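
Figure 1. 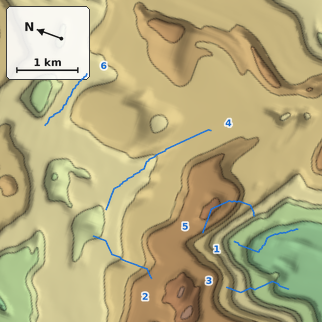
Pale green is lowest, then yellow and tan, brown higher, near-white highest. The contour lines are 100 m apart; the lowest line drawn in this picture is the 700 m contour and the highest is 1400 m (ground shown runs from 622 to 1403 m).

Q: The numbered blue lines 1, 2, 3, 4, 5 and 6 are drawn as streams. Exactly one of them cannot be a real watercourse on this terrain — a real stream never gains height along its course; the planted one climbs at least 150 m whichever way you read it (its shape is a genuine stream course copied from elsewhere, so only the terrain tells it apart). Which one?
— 5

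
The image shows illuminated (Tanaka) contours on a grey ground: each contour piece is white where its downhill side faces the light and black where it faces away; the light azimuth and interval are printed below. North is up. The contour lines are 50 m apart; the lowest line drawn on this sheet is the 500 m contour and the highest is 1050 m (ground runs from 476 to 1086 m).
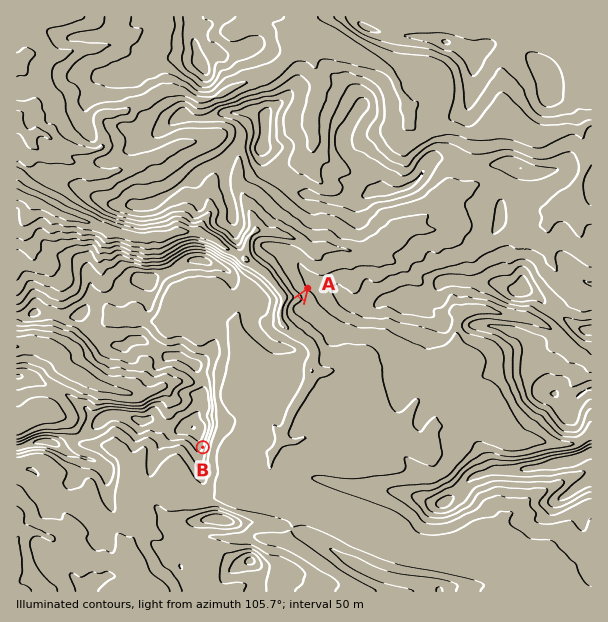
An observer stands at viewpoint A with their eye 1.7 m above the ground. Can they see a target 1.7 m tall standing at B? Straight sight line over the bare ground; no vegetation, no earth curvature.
yes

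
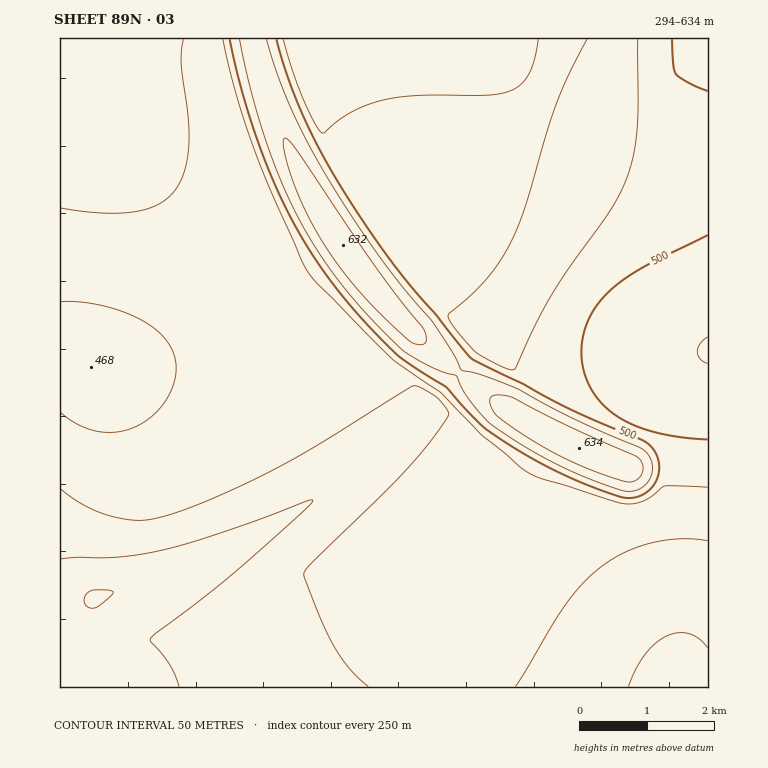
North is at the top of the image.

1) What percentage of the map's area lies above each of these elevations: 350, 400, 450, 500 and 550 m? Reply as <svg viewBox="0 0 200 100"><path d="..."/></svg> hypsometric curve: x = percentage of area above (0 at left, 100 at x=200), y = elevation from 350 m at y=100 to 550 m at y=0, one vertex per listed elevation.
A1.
<svg viewBox="0 0 200 100"><path d="M189 100l-38-25-85-25-40-25-14-25"/></svg>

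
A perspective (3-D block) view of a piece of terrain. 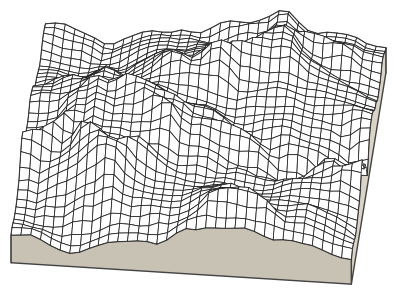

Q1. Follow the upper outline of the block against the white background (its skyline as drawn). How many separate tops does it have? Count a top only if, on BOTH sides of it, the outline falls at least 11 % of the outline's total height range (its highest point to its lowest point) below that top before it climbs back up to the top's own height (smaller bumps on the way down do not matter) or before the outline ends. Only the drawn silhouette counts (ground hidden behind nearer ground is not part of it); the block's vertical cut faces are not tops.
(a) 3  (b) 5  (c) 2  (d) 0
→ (c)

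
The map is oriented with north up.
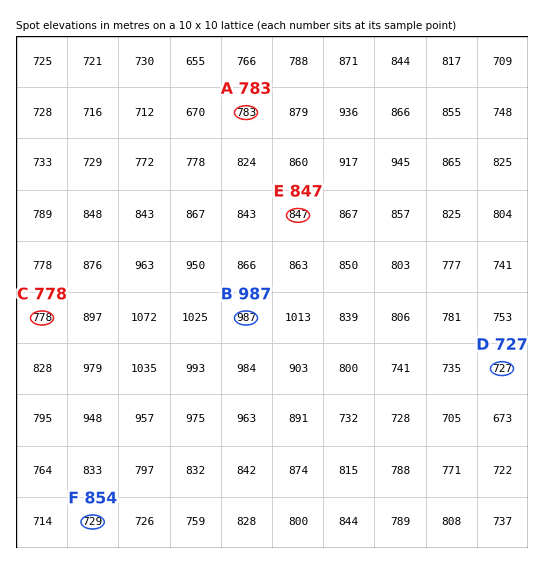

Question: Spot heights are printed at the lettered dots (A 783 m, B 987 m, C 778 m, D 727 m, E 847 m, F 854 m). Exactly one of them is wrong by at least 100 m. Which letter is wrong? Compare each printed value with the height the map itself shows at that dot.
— F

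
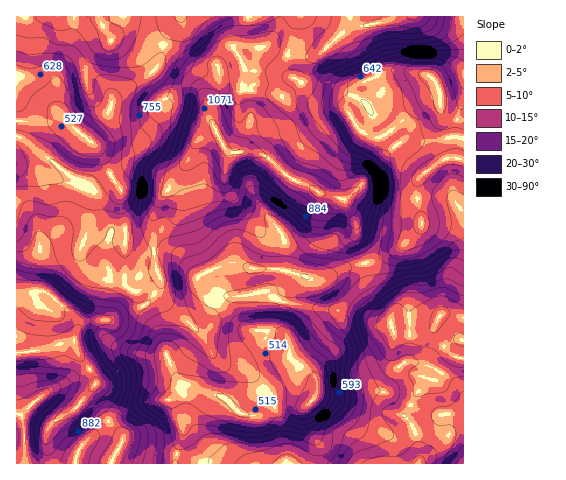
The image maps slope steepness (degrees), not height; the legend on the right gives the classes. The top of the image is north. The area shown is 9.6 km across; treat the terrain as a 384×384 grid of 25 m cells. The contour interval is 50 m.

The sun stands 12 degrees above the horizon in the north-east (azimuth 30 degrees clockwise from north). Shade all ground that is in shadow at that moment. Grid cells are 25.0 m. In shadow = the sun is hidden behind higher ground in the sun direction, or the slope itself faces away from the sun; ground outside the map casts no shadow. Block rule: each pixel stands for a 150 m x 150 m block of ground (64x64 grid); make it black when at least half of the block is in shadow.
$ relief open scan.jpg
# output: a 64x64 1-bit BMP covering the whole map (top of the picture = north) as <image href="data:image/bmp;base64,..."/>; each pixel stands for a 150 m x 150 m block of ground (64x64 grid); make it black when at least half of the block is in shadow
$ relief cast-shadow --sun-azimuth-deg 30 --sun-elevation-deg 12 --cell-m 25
<image width="64" height="64" href="data:image/bmp;base64,Qk0+AgAAAAAAAD4AAAAoAAAAQAAAAEAAAAABAAEAAAAAAAACAAATCwAAEwsAAAIAAAAAAAAA////AAAAAABwAAAAAAAAAHAAAAAAAAAAcAAAAAAAAAAwAAAAAAAAACAAAAAAAAAAAMAAAAAAAAAAAAAAAAAAAAAAAAAAMAAAAAAAAAB+AAB4AAAAAD8AAPwAAAgAP4AA/gAAPgB/gAD/AAA8AH+AAP+AADgA//AD+AAAMAD/+AQAAABgAf/4AAAAD8AD//gAAAAPwAf/+AAAAA+AD//wAAAABgB//8AAAAAAAP/4gAAAAAAA/+AAAAAAAAAAAAAAAAAAAAAAAAAAAAAAAAAAAAAAAAAAAAAAAAAAAAf8AAAAAAAAP/4AAAAAAAB//wAAAAAAAP//gAAAAAAB//+AAAAAAAH//4AAAAAAAf//AAAAAAAP//8AAAAAAA///wAAAAAED///AAAAAHwPf/4AAAAA8B5/8AAAAADgHH/AAAAAAeAc/wAAAAAA4Bz8AAAAAADgGfgAAAAAAAAY8AAAAIAAABjAAAAAAAAAGAAAAAAAAAAAAAAAAAA8AAAAAAAAAPgAAAAAAAAB8AAAAAAAAAPgAAAAAAAAA+AAAAAAAAAD4AAAAAAAAAPAAIAAAAAGAcAAAAAAAA4DjAAAAAP//gOfAAAAH//+B74AAAAf//4PPgAAAA///gc8AAAAAH//BAAAAAAAP/4AAAAAAAA/+AAAAAAAAB/gAAAAAAAAA8AAAAAAAAAAAA=="/>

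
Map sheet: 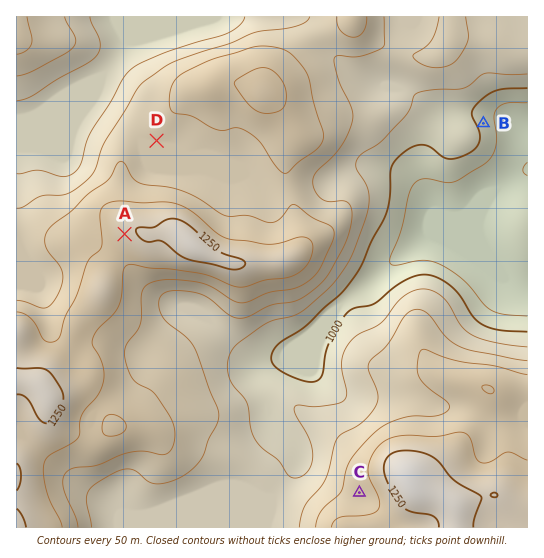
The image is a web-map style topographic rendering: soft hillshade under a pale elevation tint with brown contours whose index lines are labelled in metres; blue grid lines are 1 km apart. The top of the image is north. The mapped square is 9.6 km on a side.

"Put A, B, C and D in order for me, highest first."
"A C D B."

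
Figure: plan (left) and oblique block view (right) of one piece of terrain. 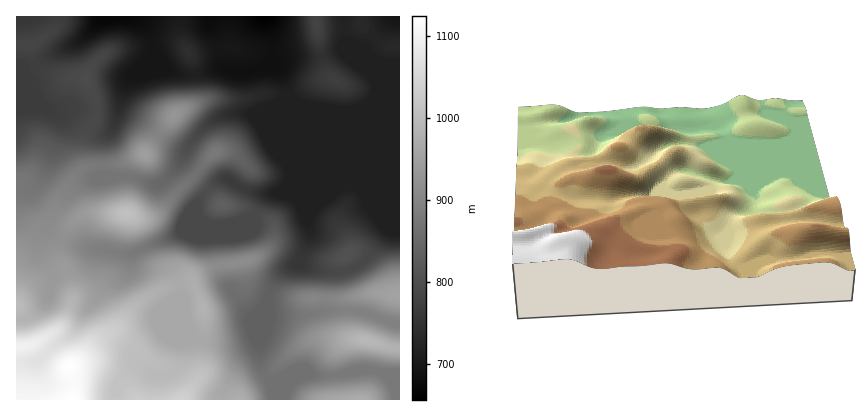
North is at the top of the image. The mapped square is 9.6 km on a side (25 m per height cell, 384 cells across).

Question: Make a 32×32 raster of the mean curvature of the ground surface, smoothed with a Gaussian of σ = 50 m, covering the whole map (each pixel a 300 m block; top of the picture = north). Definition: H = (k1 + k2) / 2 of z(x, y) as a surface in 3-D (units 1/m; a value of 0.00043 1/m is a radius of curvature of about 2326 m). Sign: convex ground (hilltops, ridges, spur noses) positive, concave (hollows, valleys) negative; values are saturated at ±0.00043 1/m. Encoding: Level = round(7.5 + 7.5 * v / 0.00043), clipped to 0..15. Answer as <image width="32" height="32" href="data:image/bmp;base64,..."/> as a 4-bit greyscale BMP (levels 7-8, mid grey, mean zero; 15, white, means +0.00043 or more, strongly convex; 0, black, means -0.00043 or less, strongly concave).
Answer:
<image width="32" height="32" href="data:image/bmp;base64,Qk12AgAAAAAAAHYAAAAoAAAAIAAAACAAAAABAAQAAAAAAAACAAATCwAAEwsAABAAAAAAAAAAAAAAABEREQAiIiIAMzMzAERERABVVVUAZmZmAHd3dwCIiIgAmZmZAKqqqgC7u7sAzMzMAN3d3QDu7u4A////AIh3m2NYh4q1Nr5WWe7c36SIZ3p0aHVVm4a4N3QzM1hWdmu6l2d3h3vHlVlmNUEREWRK66lmmpiJp3RJt1rIM4v+YnqXZ6dFV4hkVpyorO//e/w2uZiEd3ipVHZpu73+kxFvoYu5ZXdquDV1ZmZ4YgG2BKEnq4V3bec2ZXdTMhJpxyXqVWrZZ22iaWa//u/tzJdlmXdEi7isIGl3q7lnz8uHhod5hVd33FZ4cxAREAW9hnmnd3WN3vvf/+UTerowe5aIdEMyE4tRZoz/hWicuGWHd3ZlaWEAAzIATLY1aalCeXe3ea3voHdVd0yjOJmGR4iXm63/7fFGuXe+s2i4ZXd1mFiaz6S9A9/aY0Z1a3d3dmp2M1gwX8J3EhFnd2Znd6lYt0UyJDb7AD77V4d3d3eaZa3Lp75ib5Ov1ld3d3d3WWZ5mJ7/cSz+y0J3h3d3d1mYZTEb6nMF/MkXd3d3eIhqlWiUCIe8MGm2R3d3d3eIZmV3qRWK/8IBMnd3d3d3d3dndqomrf//l3ZWd1RFV3d3eHe5NFaZv/6r24eJm7Z3d3mZtjQyEAEzNXdZu821d3iaqrY0d1R2NGZmVpq3N3d3ZnnepmdY6WeId2RpZHd2q5QBj/qHe9h5mZd1mzdnqni8giaHZ4mFaId3dc5miYhmetk0RXeJlniHVmftVrpl"/>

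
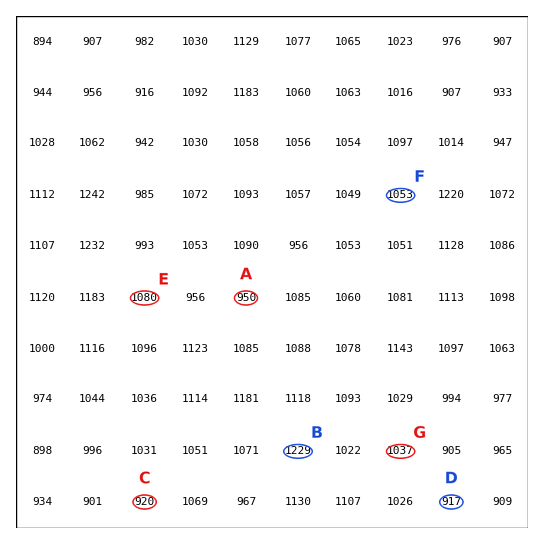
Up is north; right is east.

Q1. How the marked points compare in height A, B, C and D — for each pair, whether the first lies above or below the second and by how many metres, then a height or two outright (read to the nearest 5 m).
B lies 315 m above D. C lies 310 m below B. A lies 280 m below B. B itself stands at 1230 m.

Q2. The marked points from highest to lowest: E F G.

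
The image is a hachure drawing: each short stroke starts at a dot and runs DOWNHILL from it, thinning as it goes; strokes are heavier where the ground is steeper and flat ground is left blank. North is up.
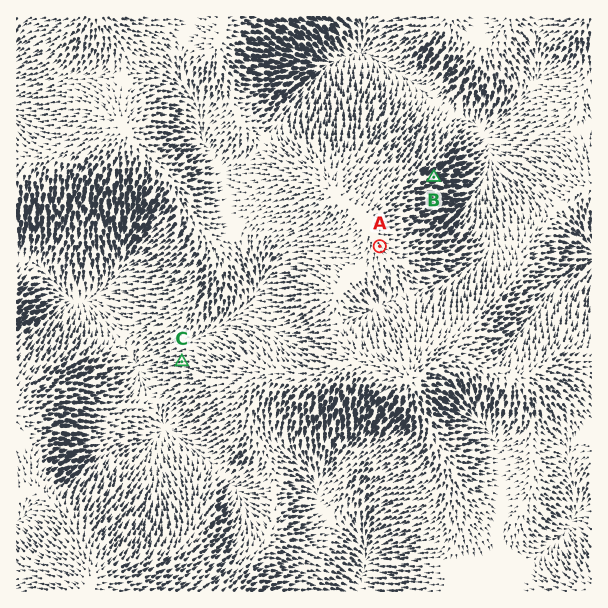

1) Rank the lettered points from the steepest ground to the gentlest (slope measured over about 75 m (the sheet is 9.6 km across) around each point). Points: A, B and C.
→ B C A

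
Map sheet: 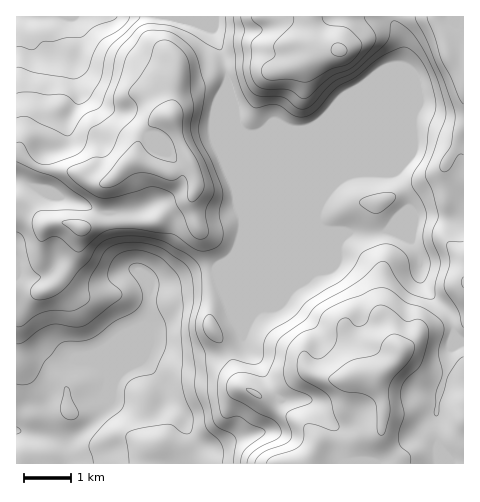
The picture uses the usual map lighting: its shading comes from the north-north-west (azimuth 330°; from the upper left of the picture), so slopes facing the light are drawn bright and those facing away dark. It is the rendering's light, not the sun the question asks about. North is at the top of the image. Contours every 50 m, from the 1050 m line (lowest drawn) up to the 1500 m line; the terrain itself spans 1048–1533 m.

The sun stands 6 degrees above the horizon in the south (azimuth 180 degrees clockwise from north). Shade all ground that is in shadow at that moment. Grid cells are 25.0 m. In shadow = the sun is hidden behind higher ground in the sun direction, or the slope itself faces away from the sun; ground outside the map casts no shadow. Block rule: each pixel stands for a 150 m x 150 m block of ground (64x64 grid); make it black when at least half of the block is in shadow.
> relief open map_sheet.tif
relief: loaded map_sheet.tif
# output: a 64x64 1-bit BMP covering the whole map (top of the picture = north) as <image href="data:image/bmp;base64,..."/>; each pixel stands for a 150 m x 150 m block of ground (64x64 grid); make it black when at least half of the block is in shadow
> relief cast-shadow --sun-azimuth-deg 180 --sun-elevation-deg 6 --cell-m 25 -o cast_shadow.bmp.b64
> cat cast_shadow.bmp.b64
<image width="64" height="64" href="data:image/bmp;base64,Qk0+AgAAAAAAAD4AAAAoAAAAQAAAAEAAAAABAAEAAAAAAAACAAATCwAAEwsAAAIAAAAAAAAA////AAAAAAAAAAAAIAAAAAAAAAD/gAAAAAAAAP+AAACAAAAA/4AAAAAAeAB/AAAAAAJ4AD4AAAAAAhgAHEAAAAAAAAAB4AAAAAAAAAHgAAAAAAAAAAAAAAAAAAAQAAAAAAAAAPAAAAAAAAAD8AAAAAAAAAPwHgAAAAAAA/Af4AAAAAAD8APgAAAAAAHgAIAAAAAAAeOAAQAAAAABz+APgAAAAACP4AeAAAAAAA/gB/AAAAAgD/4D+AAAAAAH/4P4AAAAAAP///AAAAAAA///8AAAAAAB///wAAEAAAD///AAAAAAAP//4AAAAAAAH//gAAAAAAAf/+AAAAAAAA//wAAAAAAAB/+BAAAAAAAD/gMAAAAAAAAIAQBgAAAAAAAAH/AAAAAAAAAf4AAAAAAAAB/AAAAAAAAAH4AAAAAAAAAEAAAAAAAcAAAAAAgAABwAAAgAGAAAAAAHzAAYAAAA4B/uADgAAABwH/8AcAAAAHAH/wBwAAAAIAPgAPAAAAAAg8AAcAAAAACBwYBgAAAAAAH/wAAAAAAAAfwAAAAAAADA+A4AAAAAAM/4BAAAAAAAB/wAAAAAAAA/9gAAAAAAAP/wAAAAAAAA/+AAAAAAAAD+YAAAAAAAAP4AAYAAAAAA4A+DwAAAAACAD8/wMAOAAAAf//B4D4AAEZ//4AAPAAAwH//AAA8AAA=="/>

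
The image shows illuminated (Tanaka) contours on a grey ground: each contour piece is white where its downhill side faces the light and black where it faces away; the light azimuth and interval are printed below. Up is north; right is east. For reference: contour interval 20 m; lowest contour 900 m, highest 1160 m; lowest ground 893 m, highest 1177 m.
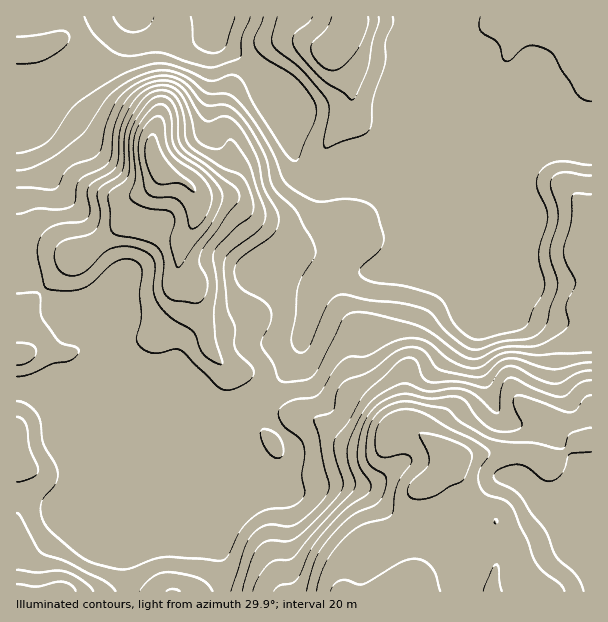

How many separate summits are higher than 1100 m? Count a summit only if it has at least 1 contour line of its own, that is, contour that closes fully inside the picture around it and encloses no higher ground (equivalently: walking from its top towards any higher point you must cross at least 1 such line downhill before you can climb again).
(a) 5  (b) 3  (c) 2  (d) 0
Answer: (c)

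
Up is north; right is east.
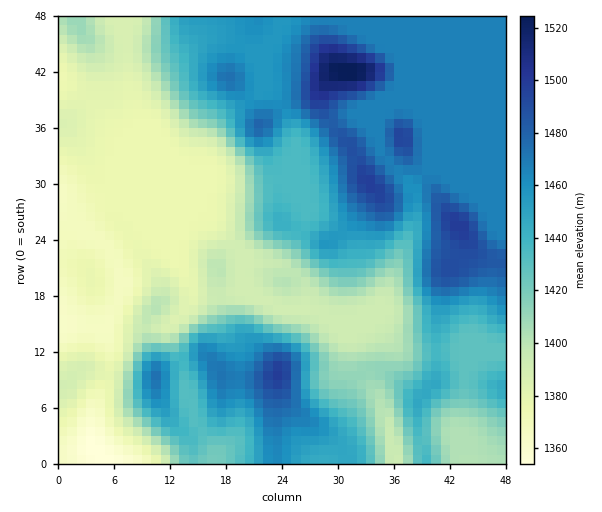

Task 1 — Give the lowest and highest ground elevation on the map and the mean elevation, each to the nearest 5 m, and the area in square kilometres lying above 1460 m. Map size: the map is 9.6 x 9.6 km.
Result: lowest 1355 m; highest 1525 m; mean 1425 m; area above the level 27.1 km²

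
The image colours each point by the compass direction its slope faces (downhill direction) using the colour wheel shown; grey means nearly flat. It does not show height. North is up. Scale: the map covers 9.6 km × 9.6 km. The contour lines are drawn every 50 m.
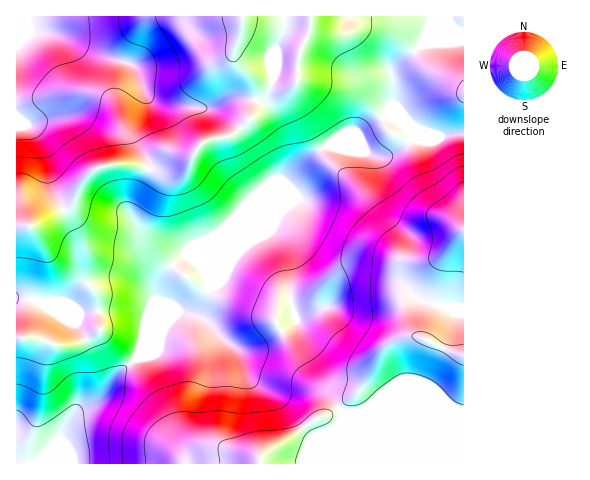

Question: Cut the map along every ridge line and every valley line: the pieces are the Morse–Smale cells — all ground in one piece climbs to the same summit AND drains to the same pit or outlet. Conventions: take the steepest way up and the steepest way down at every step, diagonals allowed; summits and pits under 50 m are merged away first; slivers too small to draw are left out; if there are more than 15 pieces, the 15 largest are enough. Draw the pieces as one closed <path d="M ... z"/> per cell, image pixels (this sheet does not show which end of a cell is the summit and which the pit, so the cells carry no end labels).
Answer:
<path d="M388 115l-28 18-41 17-13 10-20 22-22 50-6 7-9 5-15 14-9 16-14 14-8-18-13-11-5-3-9 6-14 22-5 21-12 28 1-18-17-4-37 0-11 3-27-12-18 0-19-4-1 165 447 1 1-330-18 1-16 6-18-1-6-12z"/><path d="M463 16l-220 0-3 19-6 14 0 8 18 21 3 9 0 16-4 15-19 17-26 6-17 19-29 10-36-6-23 2-16 12-11 22-8 8-34 18-15 0-1 72 20 4 18 0 27 12 11-3 37 0 17 4-1 18 12-28 5-21 12-19 8-7 5-2 16 14 8 18 14-14 9-16 15-14 9-5 6-7 22-50 20-22 13-10 41-17 28-18 18 13 6 12 18 1 16-6 17-1z"/><path d="M242 16l-225 0-1 209 16 1 34-18 8-8 11-22 16-12 23-2 36 6 29-10 17-19 23-5 8-4 14-14 4-15-1-20-20-26 0-8 7-18z"/>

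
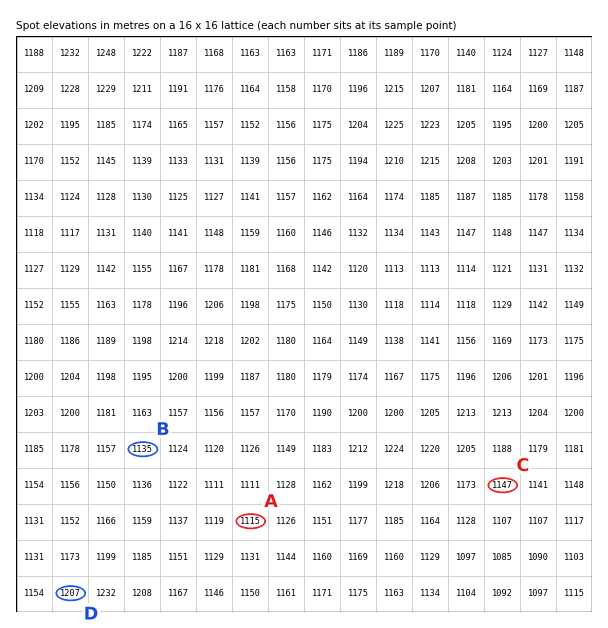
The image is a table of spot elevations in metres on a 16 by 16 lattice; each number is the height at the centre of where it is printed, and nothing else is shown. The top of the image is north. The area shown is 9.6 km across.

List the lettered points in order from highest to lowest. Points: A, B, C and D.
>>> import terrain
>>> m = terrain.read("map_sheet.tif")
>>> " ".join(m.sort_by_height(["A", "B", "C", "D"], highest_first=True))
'D C B A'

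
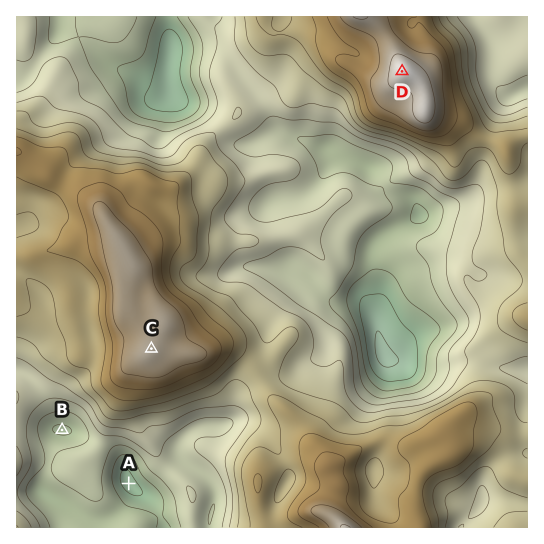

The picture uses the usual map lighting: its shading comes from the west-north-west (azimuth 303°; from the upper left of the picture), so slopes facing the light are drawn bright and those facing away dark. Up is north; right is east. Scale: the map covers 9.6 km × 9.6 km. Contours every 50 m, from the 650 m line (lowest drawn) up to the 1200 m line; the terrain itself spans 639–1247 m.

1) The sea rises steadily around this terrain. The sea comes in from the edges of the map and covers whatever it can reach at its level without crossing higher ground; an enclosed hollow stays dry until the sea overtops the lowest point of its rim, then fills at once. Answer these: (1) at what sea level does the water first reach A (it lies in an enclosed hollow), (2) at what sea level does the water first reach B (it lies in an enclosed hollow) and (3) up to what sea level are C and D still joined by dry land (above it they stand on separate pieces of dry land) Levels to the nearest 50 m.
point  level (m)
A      750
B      800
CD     900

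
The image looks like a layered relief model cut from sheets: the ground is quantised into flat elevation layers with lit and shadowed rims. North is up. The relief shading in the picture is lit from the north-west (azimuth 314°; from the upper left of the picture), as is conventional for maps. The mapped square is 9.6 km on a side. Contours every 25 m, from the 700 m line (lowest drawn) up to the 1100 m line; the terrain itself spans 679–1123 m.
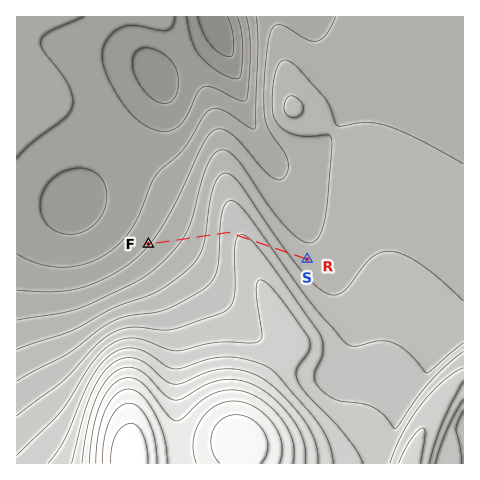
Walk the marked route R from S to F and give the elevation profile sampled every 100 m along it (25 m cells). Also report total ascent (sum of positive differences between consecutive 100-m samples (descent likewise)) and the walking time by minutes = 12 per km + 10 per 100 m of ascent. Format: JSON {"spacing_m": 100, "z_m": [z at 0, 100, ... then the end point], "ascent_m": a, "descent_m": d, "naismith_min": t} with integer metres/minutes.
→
{"spacing_m": 100, "z_m": [835, 836, 839, 843, 847, 853, 859, 866, 873, 880, 887, 893, 898, 901, 902, 901, 899, 894, 888, 881, 872, 864, 856, 849, 842, 837, 832, 828, 824, 820, 817, 813, 810, 806, 803, 799, 799], "ascent_m": 67, "descent_m": 103, "naismith_min": 49}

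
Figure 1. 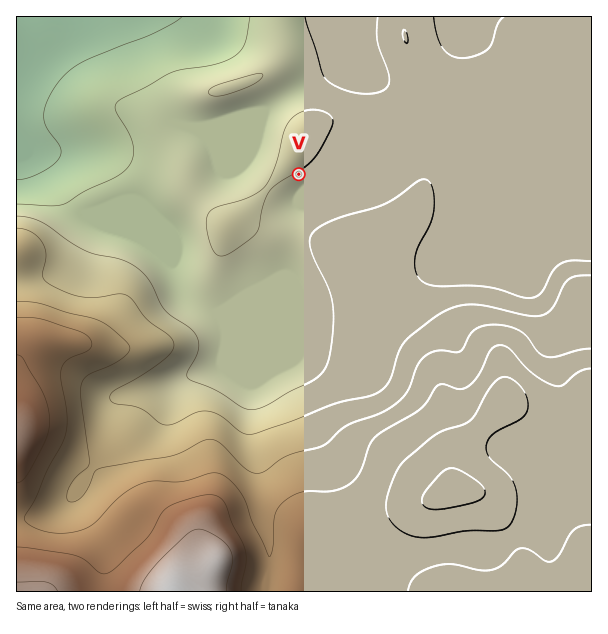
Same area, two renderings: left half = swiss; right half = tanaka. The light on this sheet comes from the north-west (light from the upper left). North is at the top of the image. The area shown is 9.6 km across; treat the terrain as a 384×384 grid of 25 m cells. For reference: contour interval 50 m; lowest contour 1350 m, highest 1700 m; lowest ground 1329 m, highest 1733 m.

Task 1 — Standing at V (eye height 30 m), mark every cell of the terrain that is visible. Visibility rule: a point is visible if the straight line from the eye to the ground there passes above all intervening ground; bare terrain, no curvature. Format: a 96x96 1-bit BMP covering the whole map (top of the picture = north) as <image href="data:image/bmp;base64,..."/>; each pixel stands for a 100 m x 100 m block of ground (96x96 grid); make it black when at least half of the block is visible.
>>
<image width="96" height="96" href="data:image/bmp;base64,Qk2+BAAAAAAAAD4AAAAoAAAAYAAAAGAAAAABAAEAAAAAAIAEAAATCwAAEwsAAAIAAAAAAAAA////AAAAAAAD+AAAAAAAAAAAAAAP+AAAAAAAAAAAAAD/+AAAAAAAAAAAAAD/+A/AAAAAAAAAAAD//AfAAAAAAAAAAAD//AHAHwAAAAAAAAD//AAA/4AAAAAAAAD//AAB/4AAAAAAAAD//AAB/4AAAAAAAAD//AAB/4AAAAAAAAD//AAB/wAAAAAAAAB//gA//wPgAAAAAAA//gB//wf4AAAAAAA+P8D//5/8AAAAAAAcD+H/////HgAAAAA8B////////8AAAAA8A/////////AAAAA+A/////////wAAAA+A/////////8AAAA+A//////////AAAA+A//////////AAAA/B//////////AAAA////////////AAAA////////////AAAA////////////AAAB////////////gAAB/4//////////wAAB/wP/////////4AAB/wH/////////8AAD/wD/////////8AAD/wA/////////+AAD/gAf/////////AAD/gAP/////////gAD/AAD/////////wAB+AAA/////////wAR8AAAf////////4A54AAAP////////4B8wAAAH////////wB8wAAAH////////wB84AQAP////////wB88B///////////wB8/P///////////wB//////////////4D//////////////8HD///////////////D///////////////D///////////////j///+B/////j////z///8Af///+A//+/7///4Af//H4AP/gP////4Af/+D4AAAAH////wAf/8DwAAAAH9///wAOf4D4AAAAD9///gAEHgD4AAAAB9///AAAAAP8AAAAA9//+AAAAB/+AAAAAD//8AAAAD/+AAAAAD//4AADn///AAAAAD//wAAH////AAAAAD//gAAH////gAAAAD//AAAP////wAAAAD//AAAP////4AAAAD//AAAP////8AAAAD/+AAAf////8AAAAD/+AAB/////+AAAADgOAAH/////+AAAAAAAAAP//////AAAAAAAAAP//////AAAAAAAAAP+P////gAAAAAAAAf+D////gAAAAAAAAf+B////gAAA8AAAAf/A////gAAD8AAAAf/A////AAAP8AAAAf/Af//+AAAf8AAAD//gP//+AAA/8AAAH//gH//+AAD/8AAAP//gAf//AAf/8AAAP//gAP//AD//8AAAf//gAD//gP//8AAAf//gAB//gf//8AAAP//gAAA/gf//8AAAH//wAAAfwP//8AAAAD/4AAAPwH//8AAAAAf4AAAPwB//8AAAAAD8AAAPgAf/8AAAAAAcAAAfgAP/8AAAAAAGAAAfAAH/8AAAAAAAAAA+AAD/8AAAAAAAAAA+AAB/8AAAAAAAAAB8AAA/8AAAAAAAAAB8AAAf8AAAAAAAAAB8AAAf8AAAAAAAAAB4AAAP8AAAAAAAAAA4AAAP8AAAAAAAAAA4AAAH8AAAAAAAAAA4AAAH8="/>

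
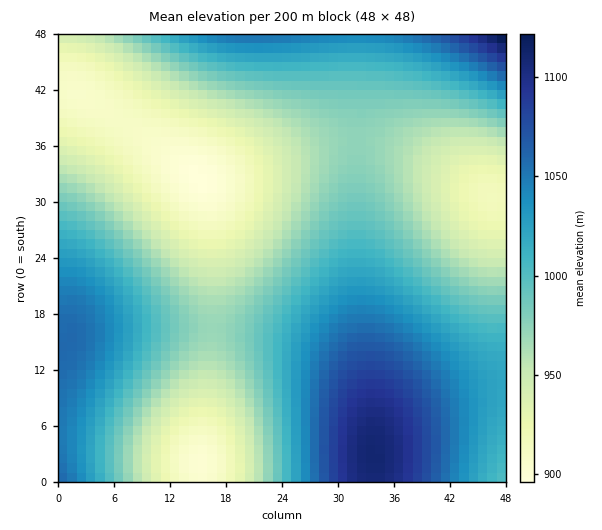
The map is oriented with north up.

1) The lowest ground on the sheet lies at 895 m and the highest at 1135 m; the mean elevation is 990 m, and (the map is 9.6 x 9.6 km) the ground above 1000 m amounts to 36.6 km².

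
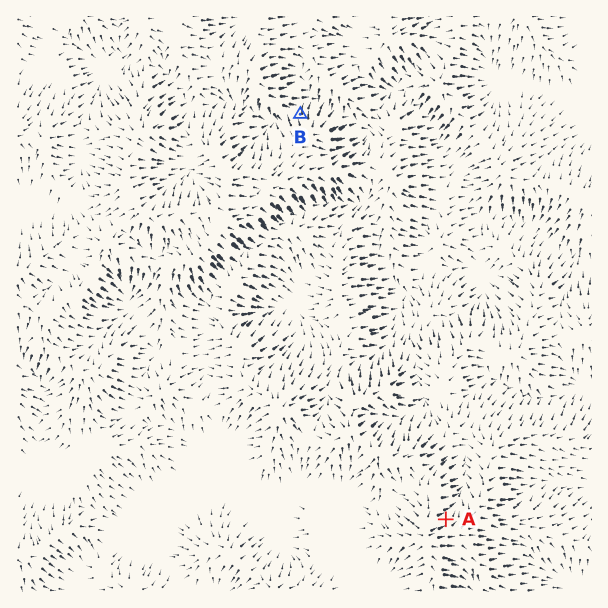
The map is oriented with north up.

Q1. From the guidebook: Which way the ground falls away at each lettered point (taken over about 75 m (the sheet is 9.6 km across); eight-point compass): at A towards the NE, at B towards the N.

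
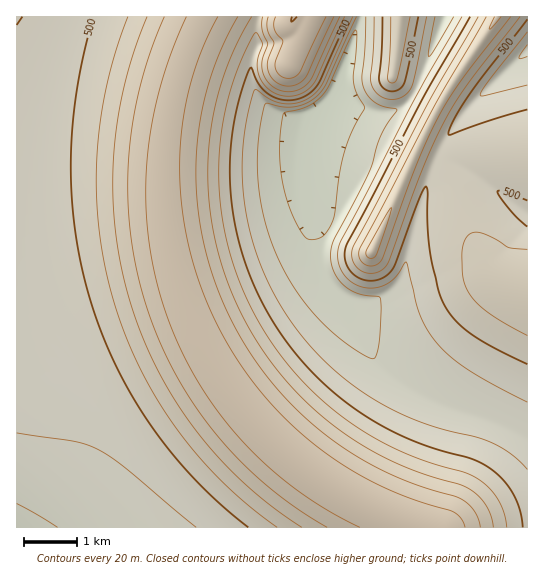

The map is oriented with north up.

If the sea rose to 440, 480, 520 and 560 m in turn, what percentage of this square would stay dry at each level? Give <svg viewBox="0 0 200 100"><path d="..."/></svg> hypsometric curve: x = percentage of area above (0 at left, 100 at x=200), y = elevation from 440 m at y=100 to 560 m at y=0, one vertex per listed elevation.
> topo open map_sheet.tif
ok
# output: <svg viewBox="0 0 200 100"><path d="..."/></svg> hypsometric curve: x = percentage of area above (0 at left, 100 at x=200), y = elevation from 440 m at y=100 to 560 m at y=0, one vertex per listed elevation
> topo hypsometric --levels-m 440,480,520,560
<svg viewBox="0 0 200 100"><path d="M193 100l-39-33-79-34-37-33"/></svg>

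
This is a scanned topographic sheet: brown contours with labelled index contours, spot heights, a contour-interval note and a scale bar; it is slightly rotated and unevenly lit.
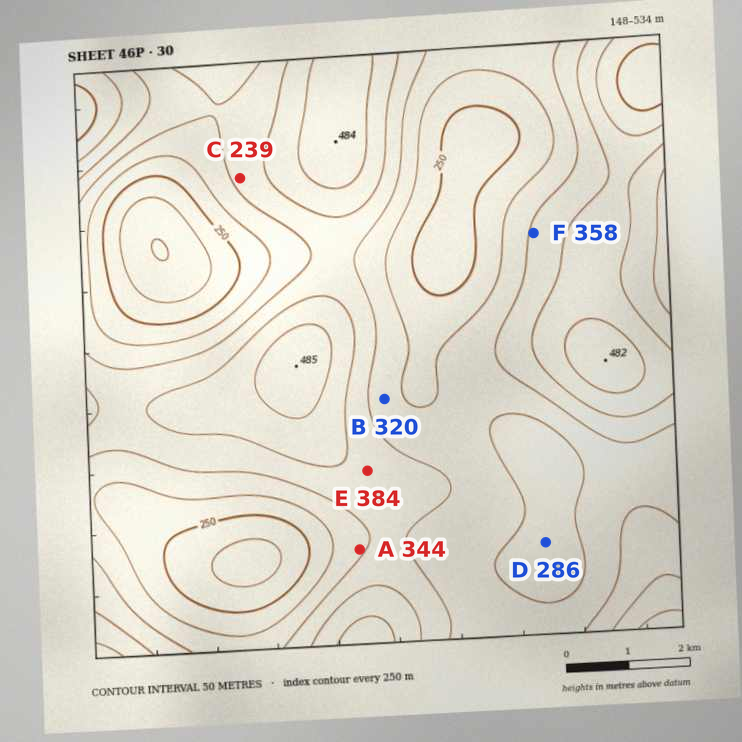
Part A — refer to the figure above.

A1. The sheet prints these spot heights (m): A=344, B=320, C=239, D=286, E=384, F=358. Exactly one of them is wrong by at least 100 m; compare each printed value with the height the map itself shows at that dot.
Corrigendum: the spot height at C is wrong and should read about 364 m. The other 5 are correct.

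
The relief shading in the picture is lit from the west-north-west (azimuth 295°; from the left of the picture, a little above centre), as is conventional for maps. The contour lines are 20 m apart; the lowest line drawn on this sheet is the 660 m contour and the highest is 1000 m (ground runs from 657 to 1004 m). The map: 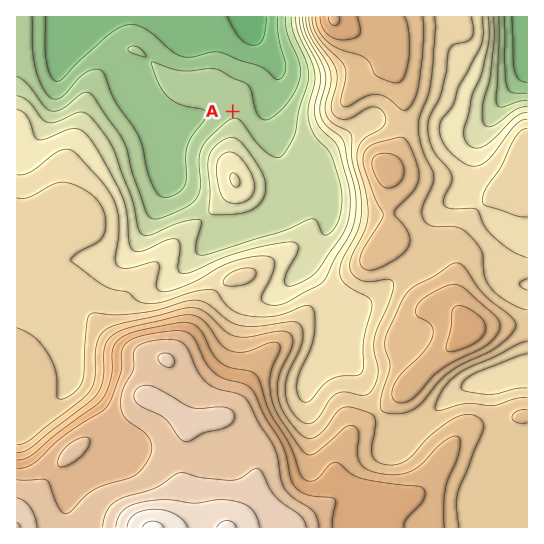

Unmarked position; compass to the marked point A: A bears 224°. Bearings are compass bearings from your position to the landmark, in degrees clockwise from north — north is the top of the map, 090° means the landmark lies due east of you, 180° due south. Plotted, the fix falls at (309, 32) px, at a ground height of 805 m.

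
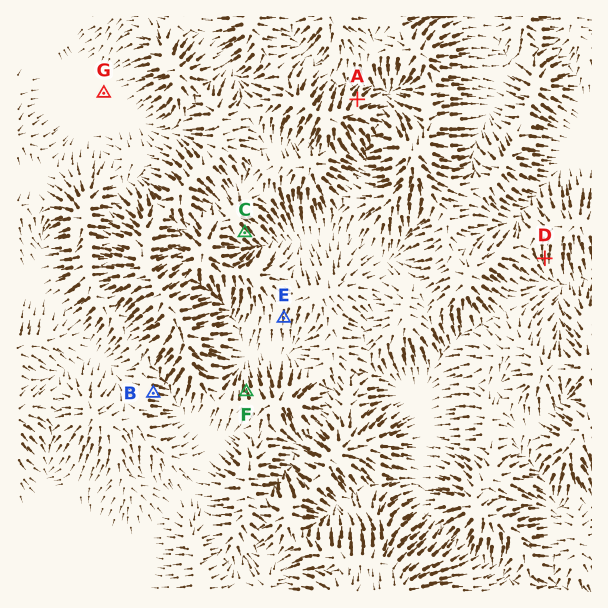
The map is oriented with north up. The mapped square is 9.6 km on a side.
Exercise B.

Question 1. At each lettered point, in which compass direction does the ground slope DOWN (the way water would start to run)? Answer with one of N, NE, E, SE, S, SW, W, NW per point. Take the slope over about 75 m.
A NE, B E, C SE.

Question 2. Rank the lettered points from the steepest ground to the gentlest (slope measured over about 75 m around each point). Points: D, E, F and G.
F D E G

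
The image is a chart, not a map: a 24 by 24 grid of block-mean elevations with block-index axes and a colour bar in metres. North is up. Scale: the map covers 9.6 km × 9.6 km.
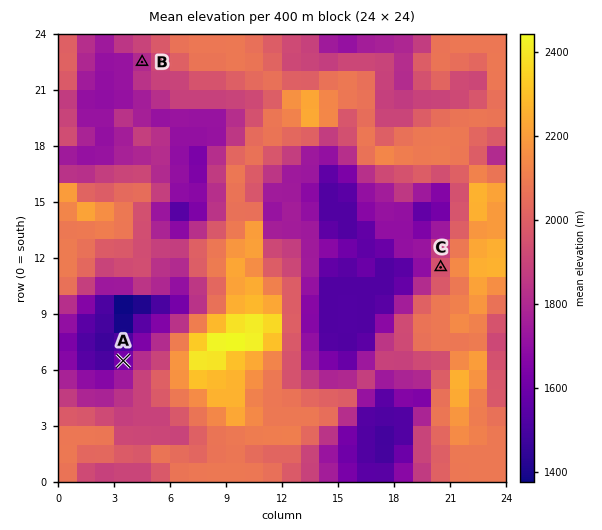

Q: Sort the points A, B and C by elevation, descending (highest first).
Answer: ["C", "B", "A"]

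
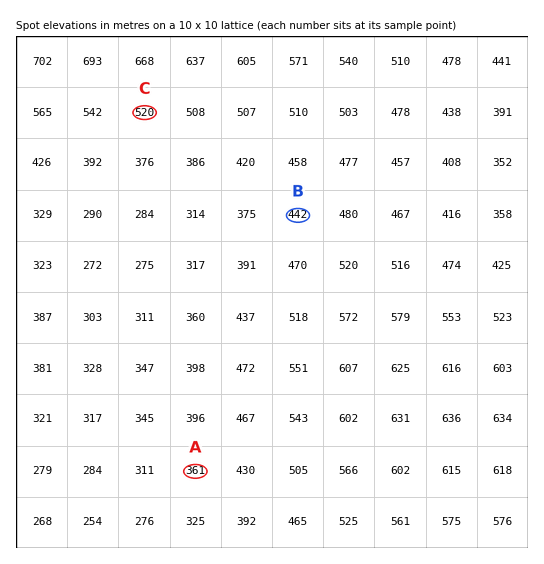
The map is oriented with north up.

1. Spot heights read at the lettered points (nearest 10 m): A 360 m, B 440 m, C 520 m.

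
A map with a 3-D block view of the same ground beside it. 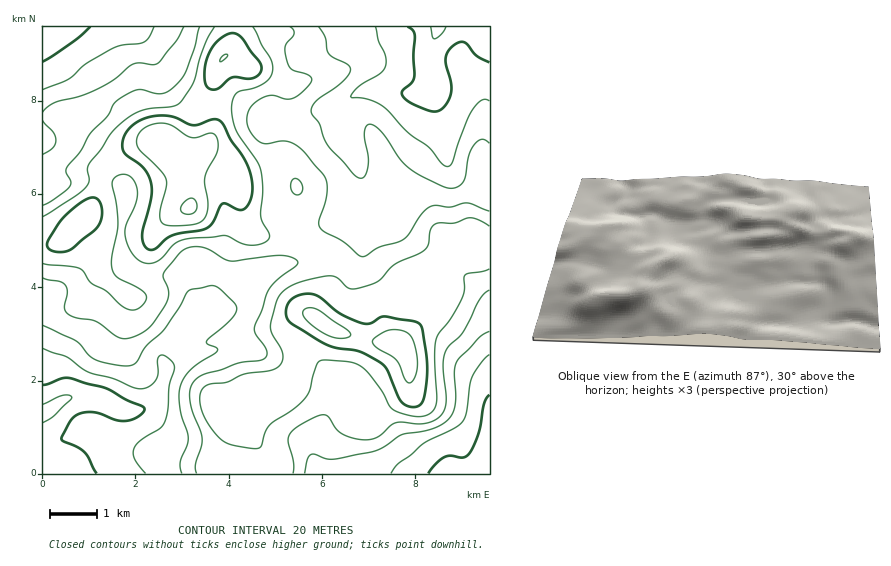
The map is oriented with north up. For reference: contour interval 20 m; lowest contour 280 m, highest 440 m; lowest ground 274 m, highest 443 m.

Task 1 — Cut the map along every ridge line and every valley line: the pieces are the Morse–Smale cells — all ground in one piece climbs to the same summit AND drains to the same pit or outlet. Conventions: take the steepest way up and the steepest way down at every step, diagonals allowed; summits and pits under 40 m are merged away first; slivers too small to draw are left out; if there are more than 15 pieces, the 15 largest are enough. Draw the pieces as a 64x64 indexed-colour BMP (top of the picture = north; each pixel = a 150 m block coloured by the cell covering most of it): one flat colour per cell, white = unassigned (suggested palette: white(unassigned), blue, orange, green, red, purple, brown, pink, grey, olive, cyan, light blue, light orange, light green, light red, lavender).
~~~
<image width="64" height="64" href="data:image/bmp;base64,Qk12CAAAAAAAAHYAAAAoAAAAQAAAAEAAAAABAAQAAAAAAAAIAAATCwAAEwsAABAAAAAAAAAA////ALR3HwAOf/8ALKAsACgn1gC9Z5QAS1aMAMJ34wB/f38AIr28AM++FwDox64AeLv/AIrfmACWmP8A1bDFACIiVVVVVVVVVVVVVVVVMzMzMzMzMzMzMzMzMzMzMzMzIiIlVVVVVVVVVVVVVVMzMzMzMzMzMzMzMzMzMzMzMzMiIiVVVVVVVVVVVVVVUzMzMzMzMzMzMzMzMzMzMzMzMyIiIlVVVVVVVVVVVVVTMzMzMzMzMzMzMzMzMzMzMzMzIiIiJVVVVVVVVVVVVVMzMzMzMzMzMzMzMzMzMzMzMzMiIiIiVVVVVVVVVVVVVTMzMzMzMzMzMzMzMzMzMzMzMyIiIiIlVVVVVVVVVVVVMzMzMzMzMzMzMzMzMzMzMzMzIiIiIiVVVVVVVVVVVVMzMzMzMzMzMzMzMzMzMzMzMzMiIiIiIlVVVVVVVVVVUzMzMzMzMzMzMzMzMzMzMzMzMyIiIiIiUiIlVVVVVVVVUzMzMzMzMzMzMzMzMzMzMzMzIiIiIiIiIiJVVVVVVVVVMzMzMzMzMzMzMzMzMzMzMzMiIiIiIiIiIiVVVVVVVVVTMzMzMzMzMzMzMzMzMzMzMyIiIiIiIiIiJVVVVVVVVVVVMzMzMzMzMzMzMzMzMzMzIiIiIiIiIiIlVVVVVVVVVVVTMzMzMzMzMzMzMzMzMzMiIiIiIiIiIiJVVVVVVVVVVVUzMzMzMzMzMzMzMzMzMyIiIiIiIiIiIlVVVVVVVVVVVTMzMzMzMzMzMzMzMzMzIiIiIiIiIiIlVVVVVVVVVVVVMzMzMzMzMzMzMzMzMzMiIiIiIiIiIiVVVVVVVVVVVVUzMzMzMzMzMzMzMzMzMyIiIiIiIiIiIlVVVVVVVVVVVTMzMzMzMzMzMzMzMzMzIiIiIiIiIiIiJVVVVVVVVVVVMzMzMzZmZnczMzMzMzMiIiIiIiIiIiIiVVVVVVVVVVUzMzNmZmZnd3MzMzMzMyIiIiIiIiIiIiIlVVVVVVVVVVMzZmZmZmd3dzMzMzMzIiIiIiIiIiIiIiIlVVVVVVVVVTZmZmZmZ3d3czMzMzMiIiIiIiIiIiIiIiIiVVVVVVVVVmZmZmZ3d3d3czMzMyIiIiIiIiIiIiIiIiIiVVVVVVVWZmZmZmd3d3dzMzMzIiIiIiIiIiIiIiIiIiIlVVVVVVVmZmZmZnd3d3MzMzMiIiIiIiIiIiIiIiIiIiJVVVVVVVZmZmZmd3d3MzMzMyIiIiIiIiIiIiIiIiIiIlVVVVVVVmZmZmZmd3MzMzMzIiIiIiIiIiIiIiIiIiIiJVVVVVVVZmZmZmZmMzMzMzMiIiIiIiIiIiIiIiIiIiIiJVVVVVVmZmZmZmZjMzMzMyIiIiIiIiIiIiIiIiIiIiIiIiJVVWZmZmZmZmYzMzMzIiIiIiIiIiIiIiIiIiIiIiIiIiJWZmZmZmZmZmMzMzMiIiIiIiIiIiIiIiIiIiIiIiIiImZmZmZmZmZmZjMzZkRCIiIiIiIiIiIiIiIiIiIiIhERFmZmZmZmZmZmZmZmREQiIiIiIiIiIiIiIiIiEREREREWZmZmZmZmZmZmZmZEREIiIiIiIiIiIiIiIiERERERERFmZmZmZmZmZmZmZkRERCIiIiIiIiIiIiIiIRERERERERFmZmZmZmZmZmZmREREQiIiIiIiIiIiIiIhERERERERERERZmZmZmZmZmZERERCIiIiIiIiIiIiIhERERERERERERFmZmZmZmZmZkREREQiIiIiIiIiIiIiEREREREREREREREWZmZmZmZmRERERCIiIiIiIiIiIiIRERERERERERERERFmZmZmZmFEREREIiIiIiIiIiIiIhEREREREREREREREWZmZmZhEUREREQiIiIiIiIiIiIiERERERERERERERERFmZmYRERRERERCIiIiIiIiIiIiERERERERERERERERERZmYRERFEREREQiIiIiIiIiIiERERERERERERERERERFmZhEREUREREREQiIiIiREIiERERERERERERERERERERZmERERREREREREQiIiRERBERERERERERERERERERERERYRERFEREREREREREREREQREREREREREREREREREREREREREURERERERERERERERBERERERERERERERERERERERERERREREREREREREREREQRERERERERERERERERERERERERFERERERERERERERERBEREREREREREREREREREREREREUREREREREREREREREERERERERERERERERERERERERERREREREREREREREREQRERERERERERERERERERERERERFERERERERERERERERBEREREREREREREREREREREREREUREREREREREREREREERERERERERERERERERERERERERREREREREREREREREQRERERERERERERERERERERERERFERERERERERERERERBEREREREREREREREREREREREREUREREREREREREREREERERERERERERERERERERERERERREREREREREREREREQRERERERERERERERERERERERERFEREREREREREREREREEREREREREREREREREREREREREURERERERERERERERERBERERERERERERERERERERERERREREREREREREREREREERERERERERERERERERERERERFEREREREREREREREREQREREREREREREREREREREREREURERERERERERERERERBERERERERERERERERERERERER"/>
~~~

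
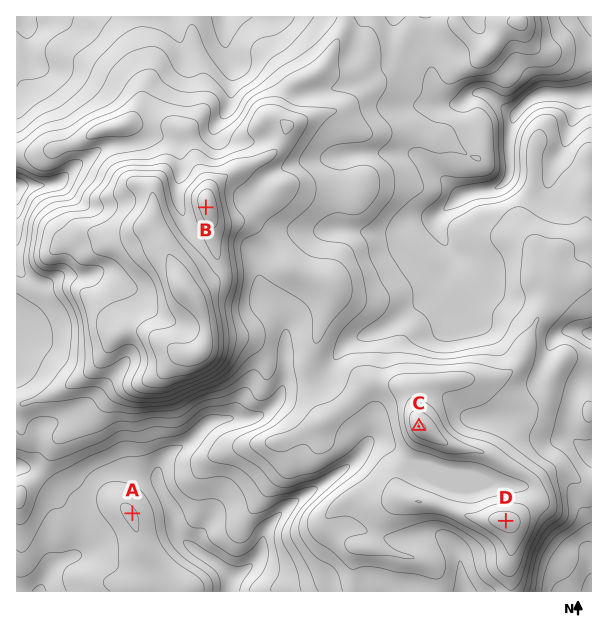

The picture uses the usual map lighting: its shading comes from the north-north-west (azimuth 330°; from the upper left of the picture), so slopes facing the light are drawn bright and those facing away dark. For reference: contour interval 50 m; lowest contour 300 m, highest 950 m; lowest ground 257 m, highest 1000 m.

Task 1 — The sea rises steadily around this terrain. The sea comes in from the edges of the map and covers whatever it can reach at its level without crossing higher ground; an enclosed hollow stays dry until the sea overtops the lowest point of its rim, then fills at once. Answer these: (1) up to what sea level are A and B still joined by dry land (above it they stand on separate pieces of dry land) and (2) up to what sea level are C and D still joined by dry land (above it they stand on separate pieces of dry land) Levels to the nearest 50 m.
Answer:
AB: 400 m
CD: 700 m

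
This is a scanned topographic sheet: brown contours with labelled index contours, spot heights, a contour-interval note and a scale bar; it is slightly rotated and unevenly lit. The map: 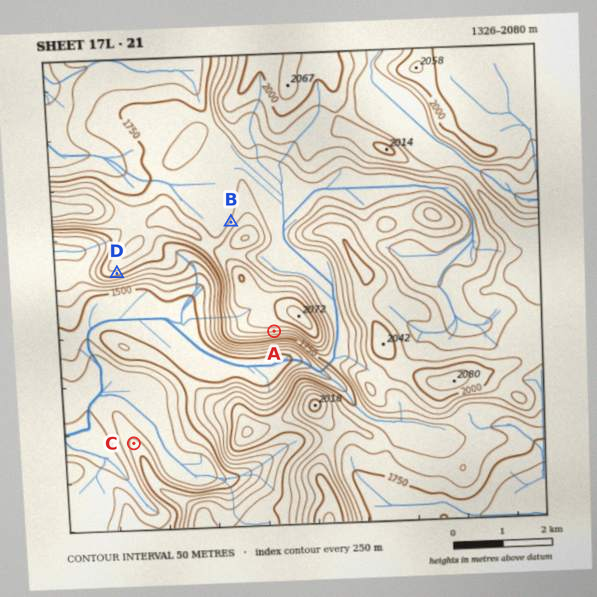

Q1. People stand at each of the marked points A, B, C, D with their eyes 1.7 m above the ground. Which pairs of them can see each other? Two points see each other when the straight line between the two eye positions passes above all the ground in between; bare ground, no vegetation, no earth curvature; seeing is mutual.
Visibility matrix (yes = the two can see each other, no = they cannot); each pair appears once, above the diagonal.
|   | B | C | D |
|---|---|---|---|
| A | no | yes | no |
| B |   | no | no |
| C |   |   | yes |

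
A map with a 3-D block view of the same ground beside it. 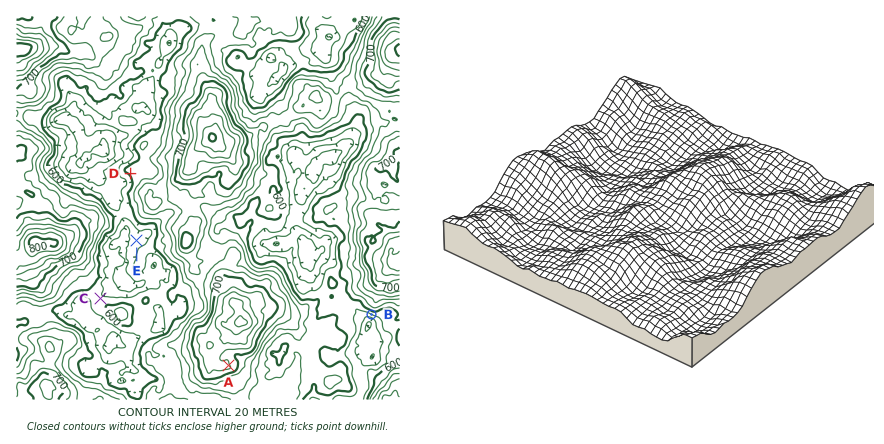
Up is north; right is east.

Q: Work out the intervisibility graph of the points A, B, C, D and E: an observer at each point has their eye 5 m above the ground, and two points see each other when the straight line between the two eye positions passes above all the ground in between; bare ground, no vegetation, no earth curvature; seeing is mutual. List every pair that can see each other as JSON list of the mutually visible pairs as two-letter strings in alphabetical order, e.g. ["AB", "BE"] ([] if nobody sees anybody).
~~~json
["AB", "CD", "CE"]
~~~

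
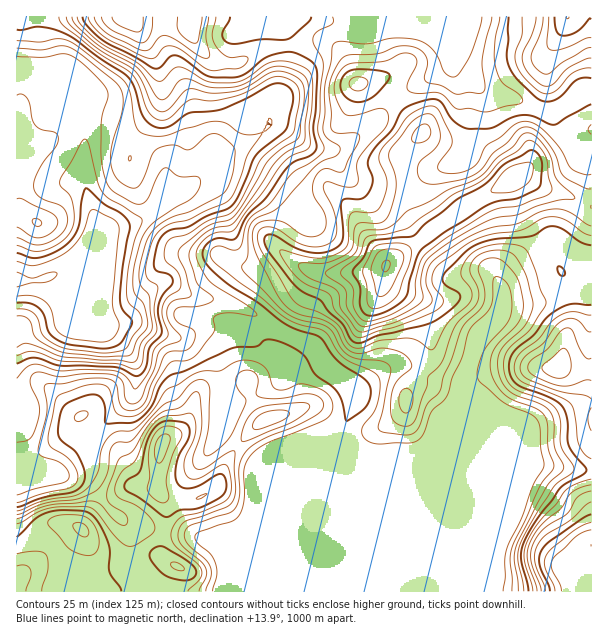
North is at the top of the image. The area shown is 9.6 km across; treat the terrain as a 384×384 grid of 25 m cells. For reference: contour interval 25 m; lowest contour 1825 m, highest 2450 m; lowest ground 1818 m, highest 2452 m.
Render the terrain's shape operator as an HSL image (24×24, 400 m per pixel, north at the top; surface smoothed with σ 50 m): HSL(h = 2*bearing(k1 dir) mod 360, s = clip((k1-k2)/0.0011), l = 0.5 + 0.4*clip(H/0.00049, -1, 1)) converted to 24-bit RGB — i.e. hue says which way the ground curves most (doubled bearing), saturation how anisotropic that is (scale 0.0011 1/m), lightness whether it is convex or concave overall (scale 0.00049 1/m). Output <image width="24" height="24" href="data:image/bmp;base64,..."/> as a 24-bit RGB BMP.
<image width="24" height="24" href="data:image/bmp;base64,Qk32BgAAAAAAADYAAAAoAAAAGAAAABgAAAABABgAAAAAAMAGAAATCwAAEwsAAAAAAAAAAAAAyreSYFZ8bHtjb5xke2SfgTdn13cry/+sDSx2f3+AgIB/gH+AgH9/f3+Af3+AgIB/f4B/f3+AgH9/UmOBQxlkkj8rtvuAh553wG9+plGdoFdoas56OT2ld4DOxv/c4RCHkxWKfH2AgH9/gIB/gIB/f3+Af3+AgIB/gIB/gH9/gH9/Y2uAAAaE2O7z6c3ouHWd0FLwtljGyu7vftLoUiNigWw39bgAKSEKf4ctQYVdf3+AgIB/gIB/f3+Af3+Af4B/gH9/gH9/gH9/fn+AACszzeiHar1q3qvKAXS6z8/8+YXqtABdeCcqrqJC2Xv37cH9T+CKA7a+fHyAf4B/gH9/f3+Af3+AgH9/gH9/gH9/gH9/f3+AM1xxDIpEyGhGtsdbOGYYJTADLR0Grhp4587v6nnGIt5RDkja/M/VCglqeHiAf4B/f4B/f3+Af3+AgH9/gH9/gH9/gIB/gIB/cnmAGHt6SsJT2NdDrVrGhTNXO890OHGdL9p5/3aN3t9dBS4e/5M/sQhFLWQ3eoB3f4B/gH9/g2BOdns+boBDdoF5gIB/gIB/f3+AMitkiEkdzcAnRS1w3ZfEoMhyFYplI3bUr5H3+9DpTkrcDz1I/6PN2yZHI2kSOHIqQnOFxHnaynC8i9x2LniAf4B/gH9/f3x8LShdkHGrysCeNjNYY7xX3cLXgdegBFNFD34X9Xsl/HlzJitpH6ln4Mz/6sz/sLXxIZDDMUxz3XCq9fDWIkdbUn1qek9ReCgdPj0gO3Ieg89VTUDHhPbhiZfG89jwEQfjCCyc1txd9MvJVyaoq8WKH4AlZngoyKBViyNsLiZIScdf7aCdzHmuJzB7gTSi4VO8snjCi+KwKdCljObcU8nMY8S/WVW2ugCAcBF1xOaQp2Y4okmprMeMrzeTebJ8fDhkegUgUb0fJoMxoHk52MGJH1d2JSSpkajl2Nf07c/vOVXAlP8XO08eODEPJh4NURMqIOBUvV8AZ4MlnZhalI9WYqxveCwSKQoLwyyE/d1/HloaMH42z9V5MXB1FWljPqp7lVBU57SiRDer7dnchTKOc1tuYEB0kWctDRxT3PHafZ3hbaa8jjonQwQP3WpjOUHbQYrn+tHYl6XTNLmaSc5ZuVVeEYFlIE5HW4Y4dNVD3T/Jm2wdoT9jgXKHNj94y1/CCs1hp8MHmSoQfEAfoUBvZKbLu3JhiXZAIn5Gzrxd8d7LcObVJFjEz6jgVyzZLSJPpadljLVDZn01loUgL2sVT4dUQEh5QFqO6LLCLkmqxVummtzXXmPejzJvv/v2zN7/r6j/u4Hx9ODXy4xpHiIUbqETJQ4SPU5sba1tlrqSemOPxXK7sMmkE5RqNVJqOXOBhKbBtsrhcI/u3NfxiQCk0frkLeF2LiEaJA8QVfpa5q3T/3Db5nzEkWpRQjtzKn47IsA1hGVDkz8rrdvr39LukFzUQxtVRmYnAIYTqMY8MYRjsS1+WErt8K6GmTJIVjlSLrx5XOM3YTcfNZY6+bHx+831TFqsc4auZYxMME9OgLuqpsc9fW08yB6RlCq2lcalVsN8JmIhR2wrJEAcOoYqx2VVyHKPm0/Ceeu5hDpgk1VMcsJSL4x8yaDu/Mz/1JLWe57Fccz6XbDruqx4ioBhLStraVWl0dKzZ2WmX06PUZJoUHF4Knpucah5yJ/AmprimyaUt0yJh7RSs8pZJ2YeGDcQJR9x99Ts9NLhJ4yTUTVKtoOCpYCiP0CVS4uexriTsDlPPnhEiaJgRGBgG4k0L55Zqkw/ih0AYogTJbGY4qrp4X6abb2aPYOoIZ2Ec4Yz+vrRgAuTfUppmKVqfHyUeUyeVpGZolF44jtaV8xUjlVQR4Z2ebuYLG5dKBVP1pqr47KjJnUrEEQg5ca157zHQzWWW4CMNbJ++agxeBxzmYm5q7KPg117flmBWntdVCxR4riG1r2Udilvoo0qOG0LIVIpEBojr3BX6ayUqMGHIqN3GKIy5aGAYzGLekNWeGEpeSIDPbMLLXMxnoQ2fH5WazdJXBkUNTIcuf5bqTJltSectsns9NfzGS5UHFZHCJtfze7N5dfyyXrjbLpAMnwkcj9plU1/qzOntNWr27SbIEJDoZJGd4M4LgwgsFpDb8Wsq/yxTRNetf7ELKrd0obdypv/a33vQ6fIPeZAcXZJU1Gp5rPPmyujSWF2k12mRXW216jG2XeEWEKkl6XMlR/1i1v/2eTy1+/ydMHeJCXd8PfSKTReQYVBZ31GVD2NubVKono6anlEaX09mGgrhGRsaXZ/OE5xr4hlOGdr76+pYmvO"/>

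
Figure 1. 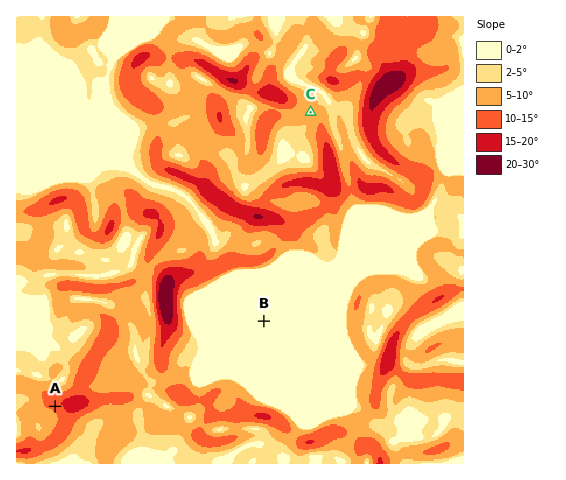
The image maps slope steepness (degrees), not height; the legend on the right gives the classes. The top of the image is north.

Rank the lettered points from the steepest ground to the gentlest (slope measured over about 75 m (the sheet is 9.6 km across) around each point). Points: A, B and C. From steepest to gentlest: A C B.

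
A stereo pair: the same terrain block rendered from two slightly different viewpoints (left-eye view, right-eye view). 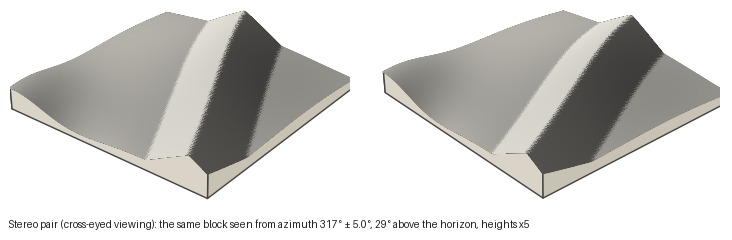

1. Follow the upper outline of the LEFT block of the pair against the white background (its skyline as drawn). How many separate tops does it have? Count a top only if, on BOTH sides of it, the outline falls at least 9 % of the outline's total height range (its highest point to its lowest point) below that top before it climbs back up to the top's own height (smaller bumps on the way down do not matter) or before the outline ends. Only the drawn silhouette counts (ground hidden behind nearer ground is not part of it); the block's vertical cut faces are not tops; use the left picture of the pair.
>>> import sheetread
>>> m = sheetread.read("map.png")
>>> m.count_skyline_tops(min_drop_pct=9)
2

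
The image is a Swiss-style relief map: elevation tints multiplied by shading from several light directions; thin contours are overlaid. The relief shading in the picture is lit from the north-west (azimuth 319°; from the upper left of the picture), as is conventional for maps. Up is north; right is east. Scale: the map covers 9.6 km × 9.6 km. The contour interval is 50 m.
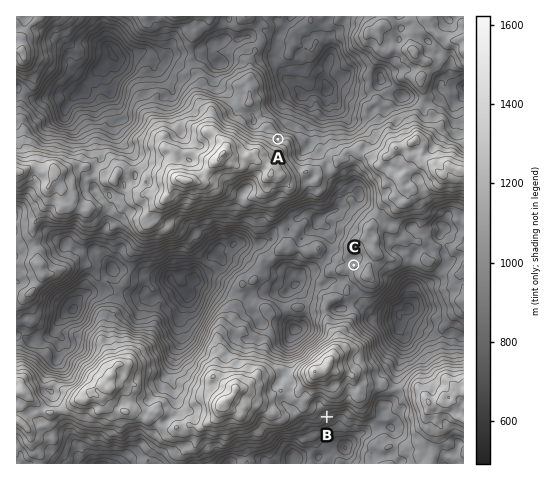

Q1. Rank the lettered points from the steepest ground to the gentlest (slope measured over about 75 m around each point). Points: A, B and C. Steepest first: A B C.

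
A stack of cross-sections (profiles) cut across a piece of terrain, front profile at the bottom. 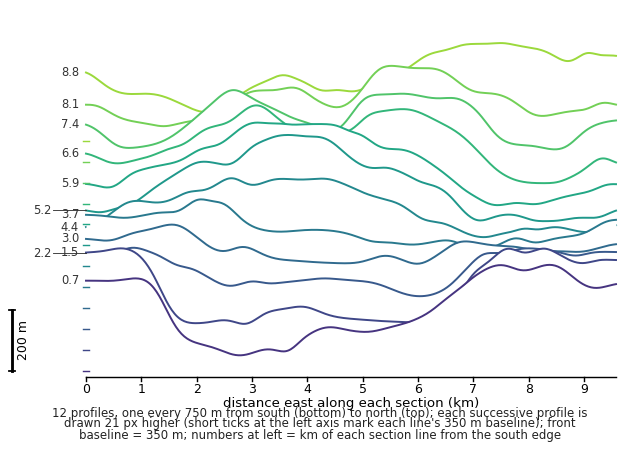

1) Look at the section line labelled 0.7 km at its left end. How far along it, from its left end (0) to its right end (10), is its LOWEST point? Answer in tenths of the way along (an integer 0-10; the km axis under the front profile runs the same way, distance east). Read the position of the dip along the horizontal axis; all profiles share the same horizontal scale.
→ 3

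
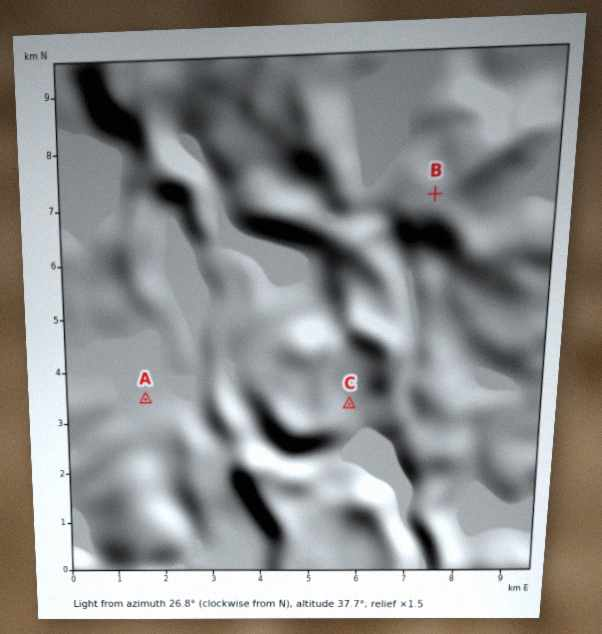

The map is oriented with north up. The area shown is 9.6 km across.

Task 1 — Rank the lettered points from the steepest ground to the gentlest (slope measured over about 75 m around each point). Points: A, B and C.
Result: C B A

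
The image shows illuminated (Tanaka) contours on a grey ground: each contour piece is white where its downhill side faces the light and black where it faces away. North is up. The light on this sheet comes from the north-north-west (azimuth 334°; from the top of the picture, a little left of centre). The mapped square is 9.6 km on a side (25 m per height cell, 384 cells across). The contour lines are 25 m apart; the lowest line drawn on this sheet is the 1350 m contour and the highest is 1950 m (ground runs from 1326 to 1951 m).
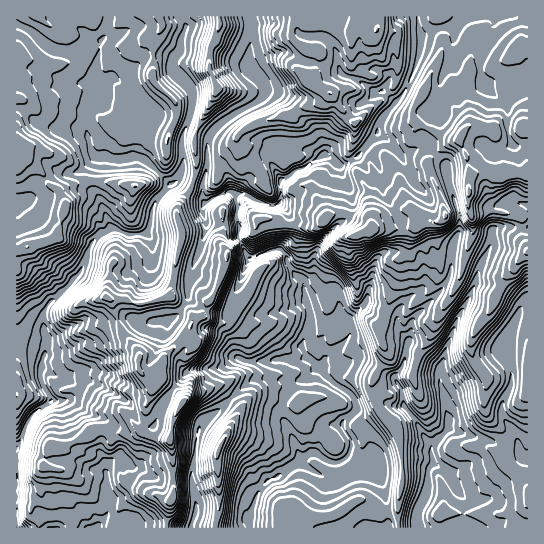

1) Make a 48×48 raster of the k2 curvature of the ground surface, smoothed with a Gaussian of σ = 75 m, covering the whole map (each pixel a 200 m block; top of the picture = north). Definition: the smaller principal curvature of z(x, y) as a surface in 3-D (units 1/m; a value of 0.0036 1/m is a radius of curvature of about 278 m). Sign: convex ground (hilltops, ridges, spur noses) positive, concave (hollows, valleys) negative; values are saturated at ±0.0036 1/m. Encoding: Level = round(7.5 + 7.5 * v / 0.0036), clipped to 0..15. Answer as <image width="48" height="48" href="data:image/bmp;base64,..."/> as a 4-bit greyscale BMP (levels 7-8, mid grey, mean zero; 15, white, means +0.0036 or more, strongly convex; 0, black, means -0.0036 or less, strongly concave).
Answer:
<image width="48" height="48" href="data:image/bmp;base64,Qk32BAAAAAAAAHYAAAAoAAAAMAAAADAAAAABAAQAAAAAAIAEAAATCwAAEwsAABAAAAAAAAAAAAAAABEREQAiIiIAMzMzAERERABVVVUAZmZmAHd3dwCIiIgAmZmZAKqqqgC7u7sAzMzMAN3d3QDu7u4A////ADZ2eHVndmZDFoZUWId3d3d2Z2J3d3d3dyh3d3dnZVaHFHhFWIiHd4d3Z2J4h3eHeBeHd3dmZ3eoBGdFSJiHd3iHR3NHd2ZmeBZ3Z3dWaIaHBXdVVYd3dmeHR4U3dnd3eAd3d4dIZ2VlBohVdEZ3ZmZmVoY3Z3d3eAmXh2ZXdmd2Bohld1Rmd3d3VnZGVneIdxh3d3dVVmZ3BYdmd4dWVVZ3VnZViHd4dheIh3V2Z2aHA4dmd4dmaYV3R3ZWiHd3dxeId4d3eGaWE3h2d4V4aHV1V4ZEZlVWZjOId4hmeGVmIlh3Z3WHdkd1eIJnRmd2V3Bod2VndWN2QjV3ZmeHd2RXiEN3RmiEaIUTVmiIR3NZc0NodmeIeJRHZRiGRXhziJhUZndkZnYohHZHhnaIiGJ3hyiEVnh0WIcod3ZnVohUdHd0Z3dndVWIc1hzVmeHN3ZHZnZVeHhzNFaHd3h2ZnZ4U2djVneHN3dIdmZneFhlVFVDRFZ2Z3ZVdydkR3d2V3dGZ4dneWdmh1VHdmZmdndWiCd1GHVmZ3hWd2d3d2ZniVVoh3dWeGZHh0V3BoZWZ3dGV4hndWZXdlV3eIhld3RodlaIIohkV3dGdUZmVVZViHSGd4iEd2N4dXSIYHiGR2dEiWdmZ2ZTdmJ3Z2Z0eFU2dnZIcTd4RmZhSHeXhnelWIRHd3dld0dFd1dldgeIZHd2E1aGdVZ1V3YWd3dWdjdjd3Z2WCV3ZJd3YlZmZlV2Rngyh3Y2ZEZjd3doR1OHdXZ3ZSZ3Z2R3NnhgeIJmVHdiiId4R3J3hXhmZhaJd2R3RXmAAUF2N4djNnd3VnRXeHh4lzOId1VoYohAcxV1CYd2NFVWVXY2eGd4hmM0I0ZognUEp2VnQImJZnhlQlY2dnd3eHZVhzV4glYEmHZnlRV4dmh4kHY0Vnd3h2ZXhyWYcYkHl2R3iGSIdXd2kJZXiHd2h2ZnhzKIYjgUAAR3d3R3ZodWQXVlVXd3dmV3iHE1Y0ASaid3d2VnZ3VHJJZmVnZ3d3d3iYU0coZWeCOId2Z3Z3V3JoV4Z4d2VWdmZkNiY2Z3dzQVh0h3d2aGRnd3h4hniGZUREiBdFeHdXh0RFRnd1eGRnd3d4h4h2Z3dmiAhFeId3d3VXc3hWZmZndmZoh2ZmeIh2dwhUeHZmZnZlZkVoh2eXZ3V3VWZ2iHd3ZzVjR4d3eHZnh0WIh2aHeHWWZ3iGh3d4ZmF2M1d3h2dXeGJ4d3Z4d2aHh3d2d3h2V4B3ZDRXZ3h2VXU3dmdndmZ4h3eGd3dmeHFYhmZlRFeXZlZTiGd2dnZ3d3d3d3dodkNYlmZlWId3dGWDaGd3d3d3d3d3Z3dpdEV3ZWZVd4dkV4V1N3d4Z3d3d3h3Z3dmZGaHVXZXl3d1h2d3N3Z4Z3d4d2Z4Z3h2ZVZ2ZWZlVnhlh4d3RnZ3Z3h4dmd2Znd4h0Z4hVV4h3dXh4d3Vnd3dniGV4h2dnZ3iEVnhlV4h3Z3h4h3RmZ4h3eGd3d4hnd3d1ZXhkVnd3d3d3dmR4dnd2Zg=="/>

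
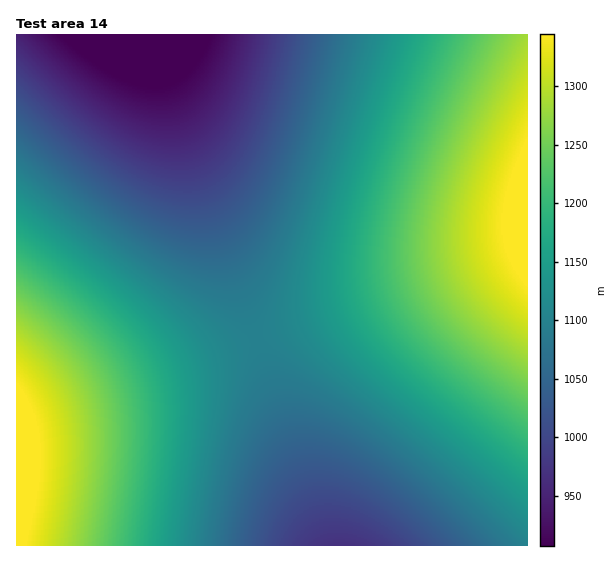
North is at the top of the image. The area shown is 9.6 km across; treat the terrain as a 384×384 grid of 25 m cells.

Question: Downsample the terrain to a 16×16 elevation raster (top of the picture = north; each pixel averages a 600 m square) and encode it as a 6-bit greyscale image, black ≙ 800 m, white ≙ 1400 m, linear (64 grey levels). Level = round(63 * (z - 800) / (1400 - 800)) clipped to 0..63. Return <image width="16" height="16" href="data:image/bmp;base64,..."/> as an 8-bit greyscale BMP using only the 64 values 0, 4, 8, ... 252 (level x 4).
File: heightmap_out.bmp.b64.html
<image width="16" height="16" href="data:image/bmp;base64,Qk02BQAAAAAAADYEAAAoAAAAEAAAABAAAAABAAgAAAAAAAABAAATCwAAEwsAAAABAAAAAAAAAAAAAAEBAQACAgIAAwMDAAQEBAAFBQUABgYGAAcHBwAICAgACQkJAAoKCgALCwsADAwMAA0NDQAODg4ADw8PABAQEAAREREAEhISABMTEwAUFBQAFRUVABYWFgAXFxcAGBgYABkZGQAaGhoAGxsbABwcHAAdHR0AHh4eAB8fHwAgICAAISEhACIiIgAjIyMAJCQkACUlJQAmJiYAJycnACgoKAApKSkAKioqACsrKwAsLCwALS0tAC4uLgAvLy8AMDAwADExMQAyMjIAMzMzADQ0NAA1NTUANjY2ADc3NwA4ODgAOTk5ADo6OgA7OzsAPDw8AD09PQA+Pj4APz8/AEBAQABBQUEAQkJCAENDQwBEREQARUVFAEZGRgBHR0cASEhIAElJSQBKSkoAS0tLAExMTABNTU0ATk5OAE9PTwBQUFAAUVFRAFJSUgBTU1MAVFRUAFVVVQBWVlYAV1dXAFhYWABZWVkAWlpaAFtbWwBcXFwAXV1dAF5eXgBfX18AYGBgAGFhYQBiYmIAY2NjAGRkZABlZWUAZmZmAGdnZwBoaGgAaWlpAGpqagBra2sAbGxsAG1tbQBubm4Ab29vAHBwcABxcXEAcnJyAHNzcwB0dHQAdXV1AHZ2dgB3d3cAeHh4AHl5eQB6enoAe3t7AHx8fAB9fX0Afn5+AH9/fwCAgIAAgYGBAIKCggCDg4MAhISEAIWFhQCGhoYAh4eHAIiIiACJiYkAioqKAIuLiwCMjIwAjY2NAI6OjgCPj48AkJCQAJGRkQCSkpIAk5OTAJSUlACVlZUAlpaWAJeXlwCYmJgAmZmZAJqamgCbm5sAnJycAJ2dnQCenp4An5+fAKCgoAChoaEAoqKiAKOjowCkpKQApaWlAKampgCnp6cAqKioAKmpqQCqqqoAq6urAKysrACtra0Arq6uAK+vrwCwsLAAsbGxALKysgCzs7MAtLS0ALW1tQC2trYAt7e3ALi4uAC5ubkAurq6ALu7uwC8vLwAvb29AL6+vgC/v78AwMDAAMHBwQDCwsIAw8PDAMTExADFxcUAxsbGAMfHxwDIyMgAycnJAMrKygDLy8sAzMzMAM3NzQDOzs4Az8/PANDQ0ADR0dEA0tLSANPT0wDU1NQA1dXVANbW1gDX19cA2NjYANnZ2QDa2toA29vbANzc3ADd3d0A3t7eAN/f3wDg4OAA4eHhAOLi4gDj4+MA5OTkAOXl5QDm5uYA5+fnAOjo6ADp6ekA6urqAOvr6wDs7OwA7e3tAO7u7gDv7+8A8PDwAPHx8QDy8vIA8/PzAPT09AD19fUA9vb2APf39wD4+PgA+fn5APr6+gD7+/sA/Pz8AP39/QD+/v4A////AOTQwKyYhHBgVExMVFxodIDo1MSwnIh0ZFxYWGBodICM6NjEsKCMeGxkYGRseICMmOjYxLSgjHxwbGxweISQnKTk1MSwoJCAeHR4fIiUnKi02My8rJyMhHx8gIiUoKy4wMzAsKSUiIB8gIiUoKy4xMy8sKSUiIB8fICMmKi0xNDYrKCUiHx0dHiAjJysvMjY5JyQhHhsaGhwfIycrLzM3OiMgHBoYFxgaHSEmKi8zNzofGxgWFBQVGBwgJSktMjY5GxcUEhERExYaHiMoLDA0OBcUEQ8ODhEUGB0hJiouMjYTEA0LCwwPExcbICQpLTA0EA0KCQkKDREWGh8jJysvMg="/>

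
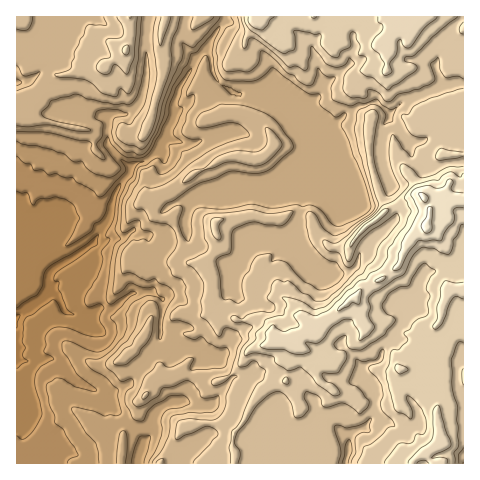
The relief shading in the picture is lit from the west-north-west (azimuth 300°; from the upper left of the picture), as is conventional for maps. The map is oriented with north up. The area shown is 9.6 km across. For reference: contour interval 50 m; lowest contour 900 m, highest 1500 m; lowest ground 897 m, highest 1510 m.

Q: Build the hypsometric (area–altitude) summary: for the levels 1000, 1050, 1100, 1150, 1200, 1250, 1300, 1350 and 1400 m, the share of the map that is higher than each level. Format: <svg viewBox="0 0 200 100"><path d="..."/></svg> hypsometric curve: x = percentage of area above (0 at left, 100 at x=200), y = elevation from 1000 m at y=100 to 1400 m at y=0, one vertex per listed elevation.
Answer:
<svg viewBox="0 0 200 100"><path d="M187 100l-10-12-9-13-11-13-32-12-33-12-32-13-26-13-22-12"/></svg>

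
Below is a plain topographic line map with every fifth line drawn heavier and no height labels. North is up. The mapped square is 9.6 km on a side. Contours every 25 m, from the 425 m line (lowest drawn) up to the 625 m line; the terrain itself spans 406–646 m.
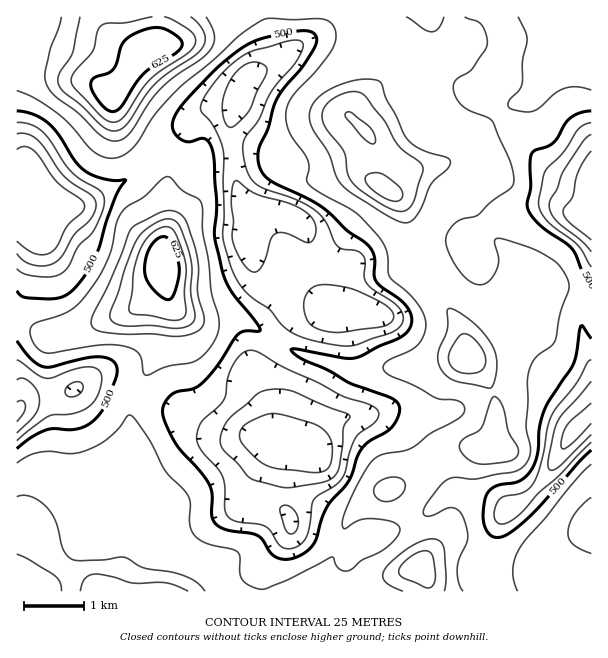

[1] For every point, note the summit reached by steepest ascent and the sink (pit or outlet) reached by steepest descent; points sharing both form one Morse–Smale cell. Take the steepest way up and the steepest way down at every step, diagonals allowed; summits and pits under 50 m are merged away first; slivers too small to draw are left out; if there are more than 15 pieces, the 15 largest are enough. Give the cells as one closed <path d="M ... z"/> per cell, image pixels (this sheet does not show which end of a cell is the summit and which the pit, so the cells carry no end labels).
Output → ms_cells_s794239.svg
<path d="M498 16l-79 0-19 25-15 36-30 30-5 10 17 15 9 14 4 10-2 26 3 5 19 13 15 40 17-6 12 0 15 7 17 20 14 32 21 16 8 17 11-6 19-24 9-4 14 3 16 11 4-3 0-120-25-5-13-6-76-79 16-16 11-23 1-18z"/><path d="M417 16l-148 0 3 26 8 18-17 10-11 3-6 7-14 34-2 24 4 30 2 17 6 15 6 6 6 4 28 2 12 5 8 7 12 33 8 40 10 10 11 1-3-3 2-24 6-11 8-8 15-6 27-6 17-10-15-40-19-13-3-5 2-26-4-10-9-14-17-15 0-3 5-7 30-30 15-36z"/><path d="M134 392l-6 12 0 49-14 24-6 21 0 11 18 31 0 17-12 34 149 1 1-25 25-33 3-10-3-9-11-9-27-2-3-3 0-13 18-33 11-11-22-8-22 0-23-6-33-20-27-8z"/><path d="M234 106l-27 3-9 5-19 16-15 8-7 6 6 6 6 17-3 19 2 44-5 13-1 17 8 43 10 10 15 6 18 0 11-3 12 2 16 7 21 15 9-11 9-9 18-4 15-9 7-1-9-9-8-40-12-33-8-7-12-5-28-2-8-6-6-10-5-15-5-41 0-16z"/><path d="M158 16l-142 1 1 175 16 0 14 13 36 0 48-29 11-11 15-21-33-22-9-14-3-12 18-24 8-15 8-8 7-1 4-4z"/><path d="M158 145l-27 31-48 29-36 0-14-13-17 0 1 133 12 1 18 11 12 0 64-23 17-8 18-16 6-14-2-25 6-21-2-44 3-19-6-17z"/><path d="M275 340l-19 28-3 10 15 33 3 27 7 7 33 6 9-17 12-12 15-6 28-1 12 5 17 12 22 30 27-14 15-2 20 4 6-3 0-49-12-26-15-16-60 11-56 3-52-16z"/><path d="M414 241l-16 9-27 6-15 6-8 8-6 11-2 24 2 3-18-1-15 9-18 4-9 9-8 10 25 15 52 16 56-3 36-7 21-2 2-2 0-11-4-15-10-16-20-24-5-11-1-19z"/><path d="M519 326l-51 30 18 21 8 21 0 49-6 3-20-4-15 2-12 4-14 10 23 26 41 11 16 11 17-10 17-17 30-49 21-20-2-15-38-29-12-13-12-15z"/><path d="M104 379l-14 1-25 14-35 4-6 4-8 9 1 121 37-6 38-15 14-8 8-26 14-24 0-49 5-12-14-8z"/><path d="M591 16l-91 0 6 20-1 18-11 23-16 16 15 14 53 59 17 10 25 6 4 0z"/><path d="M267 16l-108 0-2 28-4 4-7 1-8 8-8 15-18 24 6 18 14 14 26 16 49-35 29-3 10-26 6-7 11-3 17-10-8-18z"/><path d="M170 300l-8 27-4 24-24 42 16 9 27 8 33 20 23 6 22 0 17 6-4-31-15-36 21-34-22-16-16-7-12-2-11 3-18 0-9-3-6-3-10-10z"/><path d="M375 415l-28 1-15 6-12 12-9 17-20-5-5 1 2 8-5 49 7 14 0 4 4 4 41 10 7 0 7-18 14-14 11-8 27-12 26-22-23-30-17-12z"/><path d="M164 277l-6 13-23 18-70 28-18 1-18-11-12-1-1 85 14-12 35-4 25-14 8-1 13 1 23 12 24-41 4-24 7-24-3-24z"/>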